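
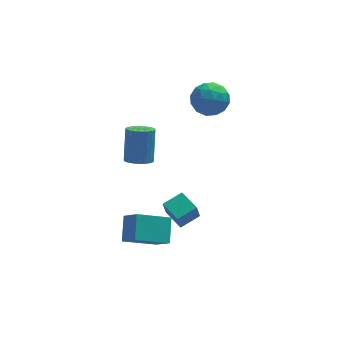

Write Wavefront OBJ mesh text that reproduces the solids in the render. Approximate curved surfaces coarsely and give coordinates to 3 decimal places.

v -1.721 3.421 -0.604
v -1.21 3.919 -0.967
v -0.927 4.916 0.802
v -1.439 4.419 1.164
v -1.501 4.076 -1.008
v -1.218 5.073 0.76
v -1.83 4.119 -0.98
v -1.547 5.116 0.788
v -2.139 4.042 -0.887
v -1.856 5.039 0.881
v -2.377 3.858 -0.745
v -2.094 4.855 1.023
v -2.501 3.598 -0.579
v -2.218 4.595 1.19
v -2.491 3.307 -0.417
v -2.208 4.305 1.352
v -2.347 3.037 -0.287
v -2.064 4.034 1.481
v -2.096 2.833 -0.213
v -1.813 3.83 1.556
v -1.779 2.73 -0.205
v -1.496 3.728 1.563
v -1.453 2.747 -0.267
v -1.17 3.745 1.501
v -1.173 2.881 -0.388
v -0.89 3.878 1.381
v -0.988 3.108 -0.545
v -0.705 4.105 1.223
v -0.93 3.389 -0.713
v -0.647 4.387 1.056
v -1.008 3.676 -0.862
v -0.725 4.673 0.906
v -2.882 -1.953 -1.913
v -2.57 -0.773 -0.974
v -3.421 -1.078 -2.834
v -3.11 0.102 -1.894
v -1.05 -1.742 -2.786
v -0.739 -0.562 -1.846
v -1.59 -0.867 -3.706
v -1.278 0.313 -2.767
v 1.496 4.292 4.171
v 2.428 4.072 4.741
v 1.752 2.808 3.179
v 2.684 2.588 3.749
v 1.692 2.501 4.248
v 1.533 3.418 4.862
v 2.647 3.462 3.058
v 2.488 4.379 3.672
v 3.139 3.559 4.053
v 2.549 2.965 4.789
v 1.631 3.915 3.131
v 1.041 3.321 3.867
v 1.939 4.312 4.543
v 2.241 2.568 3.377
v 1.657 2.517 3.67
v 2.205 2.387 4.005
v 1.413 3.928 4.614
v 1.961 3.798 4.949
v 1.529 2.875 4.66
v 2.219 3.082 2.971
v 2.767 2.952 3.306
v 1.975 4.493 3.915
v 2.523 4.363 4.25
v 2.651 4.005 3.26
v 2.905 3.881 4.474
v 3.056 3.009 3.891
v 3.034 3.523 3.485
v 2.941 4.062 3.845
v 2.558 3.532 4.906
v 2.709 2.66 4.323
v 2.126 2.609 4.617
v 2.032 3.148 4.977
v 2.976 3.231 4.502
v 1.471 4.22 3.597
v 1.622 3.348 3.014
v 2.148 3.732 2.943
v 2.054 4.271 3.303
v 1.124 3.871 4.029
v 1.275 2.999 3.446
v 1.239 2.818 4.075
v 1.146 3.357 4.435
v 1.204 3.649 3.418
v -0.606 -2.341 -0.909
v -0.826 -2.631 0.129
v -1.134 -1.173 -0.695
v -1.353 -1.462 0.343
v 0.473 -1.918 -0.563
v 0.254 -2.207 0.475
v -0.054 -0.749 -0.349
v -0.274 -1.039 0.689
f 2 1 5
f 2 5 3
f 3 5 6
f 3 6 4
f 5 1 7
f 5 7 6
f 6 7 8
f 6 8 4
f 7 1 9
f 7 9 8
f 8 9 10
f 8 10 4
f 9 1 11
f 9 11 10
f 10 11 12
f 10 12 4
f 11 1 13
f 11 13 12
f 12 13 14
f 12 14 4
f 13 1 15
f 13 15 14
f 14 15 16
f 14 16 4
f 15 1 17
f 15 17 16
f 16 17 18
f 16 18 4
f 17 1 19
f 17 19 18
f 18 19 20
f 18 20 4
f 19 1 21
f 19 21 20
f 20 21 22
f 20 22 4
f 21 1 23
f 21 23 22
f 22 23 24
f 22 24 4
f 23 1 25
f 23 25 24
f 24 25 26
f 24 26 4
f 25 1 27
f 25 27 26
f 26 27 28
f 26 28 4
f 27 1 29
f 27 29 28
f 28 29 30
f 28 30 4
f 29 1 31
f 29 31 30
f 30 31 32
f 30 32 4
f 31 1 2
f 31 2 32
f 32 2 3
f 32 3 4
f 34 36 33
f 37 34 33
f 33 36 35
f 35 37 33
f 34 40 36
f 38 34 37
f 38 40 34
f 36 40 35
f 39 37 35
f 35 40 39
f 39 38 37
f 40 38 39
f 41 78 57
f 78 52 81
f 57 81 46
f 78 81 57
f 41 57 53
f 57 46 58
f 53 58 42
f 57 58 53
f 41 53 62
f 53 42 63
f 62 63 48
f 53 63 62
f 41 62 74
f 62 48 77
f 74 77 51
f 62 77 74
f 41 74 78
f 74 51 82
f 78 82 52
f 74 82 78
f 42 58 69
f 58 46 72
f 69 72 50
f 58 72 69
f 46 81 59
f 81 52 80
f 59 80 45
f 81 80 59
f 52 82 79
f 82 51 75
f 79 75 43
f 82 75 79
f 51 77 76
f 77 48 64
f 76 64 47
f 77 64 76
f 48 63 68
f 63 42 65
f 68 65 49
f 63 65 68
f 44 70 56
f 70 50 71
f 56 71 45
f 70 71 56
f 44 56 54
f 56 45 55
f 54 55 43
f 56 55 54
f 44 54 61
f 54 43 60
f 61 60 47
f 54 60 61
f 44 61 66
f 61 47 67
f 66 67 49
f 61 67 66
f 44 66 70
f 66 49 73
f 70 73 50
f 66 73 70
f 45 71 59
f 71 50 72
f 59 72 46
f 71 72 59
f 43 55 79
f 55 45 80
f 79 80 52
f 55 80 79
f 47 60 76
f 60 43 75
f 76 75 51
f 60 75 76
f 49 67 68
f 67 47 64
f 68 64 48
f 67 64 68
f 50 73 69
f 73 49 65
f 69 65 42
f 73 65 69
f 84 86 83
f 87 84 83
f 83 86 85
f 85 87 83
f 84 90 86
f 88 84 87
f 88 90 84
f 86 90 85
f 89 87 85
f 85 90 89
f 89 88 87
f 90 88 89



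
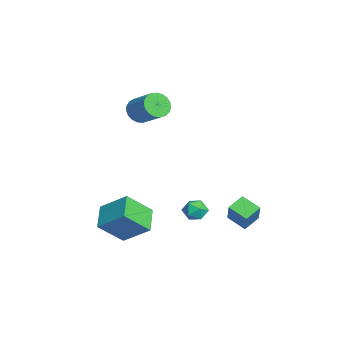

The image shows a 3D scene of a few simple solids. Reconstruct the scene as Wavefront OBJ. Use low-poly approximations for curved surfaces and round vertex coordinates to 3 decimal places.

v 0.405 2.068 -3.682
v -0.225 2.929 -3.203
v 1.224 2.959 -4.208
v 0.594 3.821 -3.729
v 1.386 1.999 -2.271
v 0.756 2.861 -1.792
v 2.205 2.891 -2.797
v 1.575 3.752 -2.318
v 1.539 -3.784 -2.915
v 1.936 -5.23 -1.487
v 2.334 -2.366 -1.699
v 2.732 -3.812 -0.272
v 3.068 -4.048 -3.608
v 3.466 -5.494 -2.181
v 3.864 -2.63 -2.393
v 4.261 -4.076 -0.965
v 1.657 -0.245 -1.479
v 2.104 0.367 -1.225
v 2.396 -0.347 -2.535
v 2.843 0.265 -2.281
v 2.867 -0.434 -1.895
v 2.41 -0.371 -1.242
v 2.09 0.391 -2.518
v 1.633 0.454 -1.865
v 2.372 0.76 -1.867
v 2.852 0.25 -1.482
v 1.648 -0.23 -2.278
v 2.128 -0.74 -1.893
v -3.239 -2.572 3.393
v -2.605 -2.768 2.77
v -1.307 -1.865 3.804
v -1.941 -1.668 4.427
v -2.738 -2.436 2.645
v -1.44 -1.533 3.68
v -2.956 -2.128 2.65
v -1.658 -1.224 3.685
v -3.224 -1.896 2.784
v -1.926 -0.992 3.818
v -3.494 -1.781 3.022
v -2.196 -0.877 4.057
v -3.72 -1.802 3.325
v -2.422 -0.899 4.36
v -3.863 -1.957 3.639
v -2.565 -1.054 4.674
v -3.898 -2.218 3.911
v -2.6 -1.315 4.946
v -3.819 -2.54 4.093
v -2.521 -1.637 5.128
v -3.64 -2.868 4.154
v -2.342 -1.965 5.189
v -3.391 -3.144 4.083
v -2.093 -2.241 5.118
v -3.116 -3.322 3.893
v -1.818 -2.418 4.928
v -2.862 -3.369 3.617
v -1.564 -2.466 4.651
v -2.674 -3.279 3.301
v -1.376 -2.376 4.336
v -2.583 -3.066 3.002
v -1.285 -2.163 4.036
f 2 4 1
f 5 2 1
f 1 4 3
f 3 5 1
f 2 8 4
f 6 2 5
f 6 8 2
f 4 8 3
f 7 5 3
f 3 8 7
f 7 6 5
f 8 6 7
f 10 12 9
f 13 10 9
f 9 12 11
f 11 13 9
f 10 16 12
f 14 10 13
f 14 16 10
f 12 16 11
f 15 13 11
f 11 16 15
f 15 14 13
f 16 14 15
f 17 28 22
f 17 22 18
f 17 18 24
f 17 24 27
f 17 27 28
f 18 22 26
f 22 28 21
f 28 27 19
f 27 24 23
f 24 18 25
f 20 26 21
f 20 21 19
f 20 19 23
f 20 23 25
f 20 25 26
f 21 26 22
f 19 21 28
f 23 19 27
f 25 23 24
f 26 25 18
f 30 29 33
f 30 33 31
f 31 33 34
f 31 34 32
f 33 29 35
f 33 35 34
f 34 35 36
f 34 36 32
f 35 29 37
f 35 37 36
f 36 37 38
f 36 38 32
f 37 29 39
f 37 39 38
f 38 39 40
f 38 40 32
f 39 29 41
f 39 41 40
f 40 41 42
f 40 42 32
f 41 29 43
f 41 43 42
f 42 43 44
f 42 44 32
f 43 29 45
f 43 45 44
f 44 45 46
f 44 46 32
f 45 29 47
f 45 47 46
f 46 47 48
f 46 48 32
f 47 29 49
f 47 49 48
f 48 49 50
f 48 50 32
f 49 29 51
f 49 51 50
f 50 51 52
f 50 52 32
f 51 29 53
f 51 53 52
f 52 53 54
f 52 54 32
f 53 29 55
f 53 55 54
f 54 55 56
f 54 56 32
f 55 29 57
f 55 57 56
f 56 57 58
f 56 58 32
f 57 29 59
f 57 59 58
f 58 59 60
f 58 60 32
f 59 29 30
f 59 30 60
f 60 30 31
f 60 31 32



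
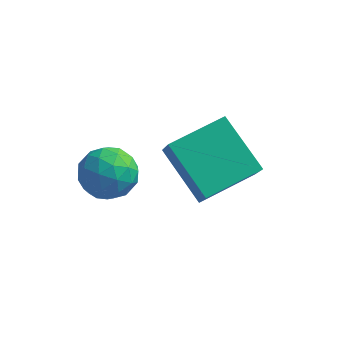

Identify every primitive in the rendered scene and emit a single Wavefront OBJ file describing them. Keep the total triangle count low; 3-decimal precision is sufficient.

v 4.267 -1.678 -2.778
v 2.88 -0.788 -1.662
v 3.872 -1.057 -3.764
v 2.486 -0.167 -2.647
v 5.454 -0.313 -2.393
v 4.068 0.577 -1.276
v 5.06 0.308 -3.378
v 3.673 1.198 -2.262
v 1.128 -1.576 -1.93
v 1.797 -1.669 -1.344
v 1.543 -2.791 -2.596
v 2.212 -2.884 -2.01
v 1.366 -2.99 -1.743
v 1.109 -2.24 -1.332
v 2.231 -2.22 -2.608
v 1.974 -1.47 -2.197
v 2.478 -2.067 -1.763
v 1.943 -2.543 -1.229
v 1.397 -1.917 -2.711
v 0.862 -2.393 -2.177
v 1.426 -1.516 -1.579
v 1.914 -2.944 -2.361
v 1.417 -3.007 -2.205
v 1.81 -3.061 -1.86
v 1.022 -1.852 -1.571
v 1.415 -1.906 -1.227
v 1.161 -2.683 -1.461
v 1.925 -2.554 -2.713
v 2.318 -2.608 -2.369
v 1.53 -1.399 -2.08
v 1.923 -1.453 -1.735
v 2.179 -1.777 -2.479
v 2.22 -1.805 -1.481
v 2.464 -2.518 -1.872
v 2.475 -2.128 -2.224
v 2.324 -1.687 -1.982
v 1.905 -2.084 -1.166
v 2.149 -2.798 -1.558
v 1.652 -2.861 -1.401
v 1.501 -2.42 -1.159
v 2.306 -2.318 -1.413
v 1.191 -1.662 -2.382
v 1.435 -2.376 -2.774
v 1.839 -2.04 -2.781
v 1.688 -1.599 -2.539
v 0.876 -1.942 -2.068
v 1.12 -2.655 -2.459
v 1.016 -2.773 -1.958
v 0.865 -2.332 -1.716
v 1.034 -2.142 -2.527
f 2 4 1
f 5 2 1
f 1 4 3
f 3 5 1
f 2 8 4
f 6 2 5
f 6 8 2
f 4 8 3
f 7 5 3
f 3 8 7
f 7 6 5
f 8 6 7
f 9 46 25
f 46 20 49
f 25 49 14
f 46 49 25
f 9 25 21
f 25 14 26
f 21 26 10
f 25 26 21
f 9 21 30
f 21 10 31
f 30 31 16
f 21 31 30
f 9 30 42
f 30 16 45
f 42 45 19
f 30 45 42
f 9 42 46
f 42 19 50
f 46 50 20
f 42 50 46
f 10 26 37
f 26 14 40
f 37 40 18
f 26 40 37
f 14 49 27
f 49 20 48
f 27 48 13
f 49 48 27
f 20 50 47
f 50 19 43
f 47 43 11
f 50 43 47
f 19 45 44
f 45 16 32
f 44 32 15
f 45 32 44
f 16 31 36
f 31 10 33
f 36 33 17
f 31 33 36
f 12 38 24
f 38 18 39
f 24 39 13
f 38 39 24
f 12 24 22
f 24 13 23
f 22 23 11
f 24 23 22
f 12 22 29
f 22 11 28
f 29 28 15
f 22 28 29
f 12 29 34
f 29 15 35
f 34 35 17
f 29 35 34
f 12 34 38
f 34 17 41
f 38 41 18
f 34 41 38
f 13 39 27
f 39 18 40
f 27 40 14
f 39 40 27
f 11 23 47
f 23 13 48
f 47 48 20
f 23 48 47
f 15 28 44
f 28 11 43
f 44 43 19
f 28 43 44
f 17 35 36
f 35 15 32
f 36 32 16
f 35 32 36
f 18 41 37
f 41 17 33
f 37 33 10
f 41 33 37



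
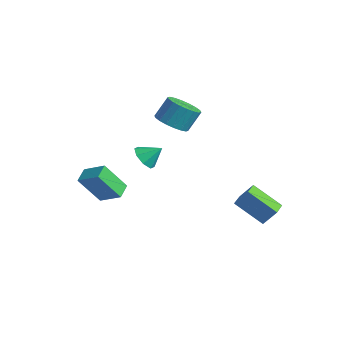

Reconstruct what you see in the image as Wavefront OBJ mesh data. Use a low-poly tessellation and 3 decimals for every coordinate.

v -2.139 0.438 1.106
v -1.365 1.023 0.632
v -1.226 1.867 1.901
v -2.001 1.282 2.374
v -1.765 1.262 0.517
v -1.627 2.106 1.785
v -2.24 1.338 0.518
v -2.102 2.182 1.786
v -2.694 1.236 0.635
v -2.556 2.08 1.904
v -3.039 0.976 0.846
v -2.901 1.82 2.115
v -3.206 0.609 1.108
v -3.067 1.453 2.377
v -3.161 0.208 1.37
v -3.022 1.052 2.639
v -2.914 -0.147 1.579
v -2.775 0.697 2.848
v -2.513 -0.386 1.695
v -2.375 0.458 2.963
v -2.038 -0.462 1.694
v -1.9 0.382 2.962
v -1.584 -0.36 1.576
v -1.446 0.484 2.845
v -1.239 -0.1 1.365
v -1.101 0.744 2.634
v -1.073 0.267 1.103
v -0.934 1.111 2.372
v -1.118 0.668 0.841
v -0.979 1.512 2.11
v 3.371 2.941 -4.888
v 1.848 2.132 -3.654
v 3.923 3.458 -3.868
v 2.4 2.649 -2.634
v 3.98 2.011 -4.746
v 2.457 1.202 -3.512
v 4.532 2.528 -3.726
v 3.009 1.719 -2.492
v -3.962 -0.074 -2.445
v -3.529 0.309 -3.161
v -3.318 0.714 -1.635
v -4.131 0.638 -3.003
v -4.634 0.55 -2.517
v -4.743 0.096 -1.99
v -4.394 -0.457 -1.729
v -3.792 -0.786 -1.887
v -3.289 -0.697 -2.372
v -3.18 -0.244 -2.9
v -3.316 -3.289 -3.461
v -3.953 -4.347 -1.688
v -2.061 -2.798 -2.717
v -2.697 -3.855 -0.945
v -2.803 -4.125 -3.775
v -3.439 -5.182 -2.003
v -1.547 -3.633 -3.032
v -2.184 -4.691 -1.259
f 2 1 5
f 2 5 3
f 3 5 6
f 3 6 4
f 5 1 7
f 5 7 6
f 6 7 8
f 6 8 4
f 7 1 9
f 7 9 8
f 8 9 10
f 8 10 4
f 9 1 11
f 9 11 10
f 10 11 12
f 10 12 4
f 11 1 13
f 11 13 12
f 12 13 14
f 12 14 4
f 13 1 15
f 13 15 14
f 14 15 16
f 14 16 4
f 15 1 17
f 15 17 16
f 16 17 18
f 16 18 4
f 17 1 19
f 17 19 18
f 18 19 20
f 18 20 4
f 19 1 21
f 19 21 20
f 20 21 22
f 20 22 4
f 21 1 23
f 21 23 22
f 22 23 24
f 22 24 4
f 23 1 25
f 23 25 24
f 24 25 26
f 24 26 4
f 25 1 27
f 25 27 26
f 26 27 28
f 26 28 4
f 27 1 29
f 27 29 28
f 28 29 30
f 28 30 4
f 29 1 2
f 29 2 30
f 30 2 3
f 30 3 4
f 32 34 31
f 35 32 31
f 31 34 33
f 33 35 31
f 32 38 34
f 36 32 35
f 36 38 32
f 34 38 33
f 37 35 33
f 33 38 37
f 37 36 35
f 38 36 37
f 40 39 42
f 40 42 41
f 42 39 43
f 42 43 41
f 43 39 44
f 43 44 41
f 44 39 45
f 44 45 41
f 45 39 46
f 45 46 41
f 46 39 47
f 46 47 41
f 47 39 48
f 47 48 41
f 48 39 40
f 48 40 41
f 50 52 49
f 53 50 49
f 49 52 51
f 51 53 49
f 50 56 52
f 54 50 53
f 54 56 50
f 52 56 51
f 55 53 51
f 51 56 55
f 55 54 53
f 56 54 55



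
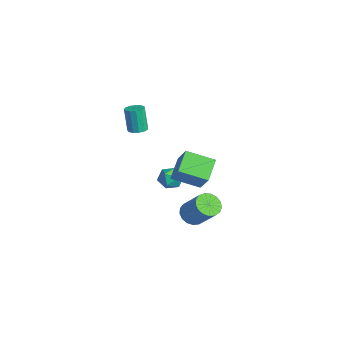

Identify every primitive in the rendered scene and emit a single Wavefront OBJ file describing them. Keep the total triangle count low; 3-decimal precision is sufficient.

v 1.392 2.41 -3.69
v 2.003 2.247 -4.111
v 3.079 2.767 -2.752
v 2.468 2.93 -2.33
v 1.934 2.596 -4.189
v 3.01 3.116 -2.83
v 1.74 2.902 -4.153
v 2.816 3.422 -2.794
v 1.467 3.095 -4.011
v 2.543 3.615 -2.651
v 1.176 3.131 -3.795
v 2.252 3.651 -2.435
v 0.935 3.002 -3.555
v 2.011 3.522 -2.195
v 0.799 2.738 -3.345
v 1.875 3.258 -1.986
v 0.798 2.398 -3.215
v 1.874 2.918 -1.856
v 0.934 2.061 -3.194
v 2.01 2.581 -1.834
v 1.174 1.804 -3.286
v 2.25 2.324 -1.926
v 1.465 1.686 -3.47
v 2.541 2.206 -2.111
v 1.738 1.734 -3.705
v 2.814 2.254 -2.346
v 1.933 1.936 -3.936
v 3.009 2.456 -2.577
v -3.633 1.006 -0.098
v -3.134 1.224 0.032
v -3.488 1.152 1.509
v -3.987 0.934 1.378
v -3.331 1.468 -0.003
v -3.685 1.396 1.473
v -3.624 1.565 -0.069
v -3.978 1.493 1.408
v -3.92 1.485 -0.144
v -4.274 1.413 1.333
v -4.124 1.252 -0.204
v -4.479 1.181 1.272
v -4.173 0.942 -0.231
v -4.527 0.87 1.245
v -4.05 0.652 -0.216
v -4.405 0.58 1.261
v -3.795 0.474 -0.163
v -4.149 0.402 1.313
v -3.488 0.465 -0.09
v -3.842 0.393 1.387
v -3.227 0.628 -0.019
v -3.582 0.556 1.457
v -3.095 0.911 0.026
v -3.449 0.839 1.503
v -1.528 2.474 -3.275
v -0.788 2.384 -3.094
v -1.852 1.796 -2.286
v -1.112 1.706 -2.105
v -1.442 2.396 -2.038
v -1.242 2.815 -2.649
v -1.398 1.365 -2.731
v -1.198 1.784 -3.342
v -0.707 1.699 -2.758
v -0.735 2.336 -2.33
v -1.905 1.844 -3.05
v -1.933 2.481 -2.622
v 3.242 2.2 -0.303
v 2.651 0.811 0.285
v 2.281 2.916 0.421
v 1.69 1.526 1.009
v 4.21 2.294 0.891
v 3.619 0.904 1.479
v 3.249 3.009 1.615
v 2.658 1.62 2.203
f 2 1 5
f 2 5 3
f 3 5 6
f 3 6 4
f 5 1 7
f 5 7 6
f 6 7 8
f 6 8 4
f 7 1 9
f 7 9 8
f 8 9 10
f 8 10 4
f 9 1 11
f 9 11 10
f 10 11 12
f 10 12 4
f 11 1 13
f 11 13 12
f 12 13 14
f 12 14 4
f 13 1 15
f 13 15 14
f 14 15 16
f 14 16 4
f 15 1 17
f 15 17 16
f 16 17 18
f 16 18 4
f 17 1 19
f 17 19 18
f 18 19 20
f 18 20 4
f 19 1 21
f 19 21 20
f 20 21 22
f 20 22 4
f 21 1 23
f 21 23 22
f 22 23 24
f 22 24 4
f 23 1 25
f 23 25 24
f 24 25 26
f 24 26 4
f 25 1 27
f 25 27 26
f 26 27 28
f 26 28 4
f 27 1 2
f 27 2 28
f 28 2 3
f 28 3 4
f 30 29 33
f 30 33 31
f 31 33 34
f 31 34 32
f 33 29 35
f 33 35 34
f 34 35 36
f 34 36 32
f 35 29 37
f 35 37 36
f 36 37 38
f 36 38 32
f 37 29 39
f 37 39 38
f 38 39 40
f 38 40 32
f 39 29 41
f 39 41 40
f 40 41 42
f 40 42 32
f 41 29 43
f 41 43 42
f 42 43 44
f 42 44 32
f 43 29 45
f 43 45 44
f 44 45 46
f 44 46 32
f 45 29 47
f 45 47 46
f 46 47 48
f 46 48 32
f 47 29 49
f 47 49 48
f 48 49 50
f 48 50 32
f 49 29 51
f 49 51 50
f 50 51 52
f 50 52 32
f 51 29 30
f 51 30 52
f 52 30 31
f 52 31 32
f 53 64 58
f 53 58 54
f 53 54 60
f 53 60 63
f 53 63 64
f 54 58 62
f 58 64 57
f 64 63 55
f 63 60 59
f 60 54 61
f 56 62 57
f 56 57 55
f 56 55 59
f 56 59 61
f 56 61 62
f 57 62 58
f 55 57 64
f 59 55 63
f 61 59 60
f 62 61 54
f 66 68 65
f 69 66 65
f 65 68 67
f 67 69 65
f 66 72 68
f 70 66 69
f 70 72 66
f 68 72 67
f 71 69 67
f 67 72 71
f 71 70 69
f 72 70 71



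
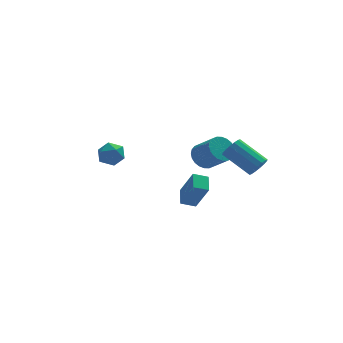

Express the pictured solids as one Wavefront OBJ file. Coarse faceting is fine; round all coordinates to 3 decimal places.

v -2.807 1.821 1.794
v -2.262 1.122 2.094
v -3.738 0.818 1.146
v -3.193 0.119 1.446
v -3.691 0.621 2.059
v -3.116 1.241 2.46
v -2.884 0.699 0.78
v -2.309 1.319 1.181
v -2.31 0.429 1.468
v -2.809 0.38 2.258
v -3.191 1.56 0.982
v -3.69 1.511 1.772
v 1.032 0.365 -2.737
v 1.634 -0.481 -0.935
v 1.266 1.533 -2.267
v 1.868 0.686 -0.465
v 1.972 0.314 -3.075
v 2.574 -0.533 -1.273
v 2.206 1.481 -2.605
v 2.808 0.635 -0.803
v 3.381 4.35 -1.028
v 3.887 3.959 -1.784
v 4.746 2.759 -0.587
v 4.239 3.15 0.168
v 4.126 4.242 -1.671
v 4.984 3.042 -0.475
v 4.25 4.541 -1.461
v 5.109 3.341 -0.264
v 4.243 4.811 -1.185
v 5.102 3.611 0.012
v 4.104 5.011 -0.885
v 4.963 3.811 0.312
v 3.855 5.11 -0.607
v 4.714 3.91 0.59
v 3.534 5.093 -0.393
v 4.393 3.893 0.804
v 3.189 4.964 -0.276
v 4.048 3.764 0.921
v 2.874 4.741 -0.273
v 3.733 3.541 0.924
v 2.636 4.458 -0.385
v 3.494 3.258 0.811
v 2.511 4.159 -0.596
v 3.37 2.959 0.601
v 2.518 3.889 -0.872
v 3.377 2.689 0.325
v 2.657 3.689 -1.172
v 3.516 2.489 0.025
v 2.906 3.59 -1.45
v 3.765 2.39 -0.253
v 3.227 3.607 -1.664
v 4.086 2.407 -0.467
v 3.572 3.736 -1.781
v 4.431 2.536 -0.584
v 4.601 -4.199 2.381
v 5.085 -3.632 2.299
v 3.784 -2.355 3.438
v 3.299 -2.921 3.519
v 4.846 -3.605 1.995
v 3.545 -2.327 3.133
v 4.541 -3.736 1.794
v 3.24 -2.458 2.932
v 4.252 -3.992 1.75
v 2.951 -2.714 2.888
v 4.057 -4.303 1.875
v 2.755 -3.025 3.014
v 4.007 -4.586 2.136
v 2.705 -3.308 3.274
v 4.116 -4.765 2.462
v 2.815 -3.488 3.601
v 4.355 -4.793 2.767
v 3.054 -3.515 3.905
v 4.66 -4.662 2.968
v 3.359 -3.384 4.106
v 4.949 -4.406 3.012
v 3.648 -3.128 4.15
v 5.145 -4.095 2.886
v 3.843 -2.817 4.025
v 5.195 -3.812 2.626
v 3.893 -2.534 3.764
f 1 12 6
f 1 6 2
f 1 2 8
f 1 8 11
f 1 11 12
f 2 6 10
f 6 12 5
f 12 11 3
f 11 8 7
f 8 2 9
f 4 10 5
f 4 5 3
f 4 3 7
f 4 7 9
f 4 9 10
f 5 10 6
f 3 5 12
f 7 3 11
f 9 7 8
f 10 9 2
f 14 16 13
f 17 14 13
f 13 16 15
f 15 17 13
f 14 20 16
f 18 14 17
f 18 20 14
f 16 20 15
f 19 17 15
f 15 20 19
f 19 18 17
f 20 18 19
f 22 21 25
f 22 25 23
f 23 25 26
f 23 26 24
f 25 21 27
f 25 27 26
f 26 27 28
f 26 28 24
f 27 21 29
f 27 29 28
f 28 29 30
f 28 30 24
f 29 21 31
f 29 31 30
f 30 31 32
f 30 32 24
f 31 21 33
f 31 33 32
f 32 33 34
f 32 34 24
f 33 21 35
f 33 35 34
f 34 35 36
f 34 36 24
f 35 21 37
f 35 37 36
f 36 37 38
f 36 38 24
f 37 21 39
f 37 39 38
f 38 39 40
f 38 40 24
f 39 21 41
f 39 41 40
f 40 41 42
f 40 42 24
f 41 21 43
f 41 43 42
f 42 43 44
f 42 44 24
f 43 21 45
f 43 45 44
f 44 45 46
f 44 46 24
f 45 21 47
f 45 47 46
f 46 47 48
f 46 48 24
f 47 21 49
f 47 49 48
f 48 49 50
f 48 50 24
f 49 21 51
f 49 51 50
f 50 51 52
f 50 52 24
f 51 21 53
f 51 53 52
f 52 53 54
f 52 54 24
f 53 21 22
f 53 22 54
f 54 22 23
f 54 23 24
f 56 55 59
f 56 59 57
f 57 59 60
f 57 60 58
f 59 55 61
f 59 61 60
f 60 61 62
f 60 62 58
f 61 55 63
f 61 63 62
f 62 63 64
f 62 64 58
f 63 55 65
f 63 65 64
f 64 65 66
f 64 66 58
f 65 55 67
f 65 67 66
f 66 67 68
f 66 68 58
f 67 55 69
f 67 69 68
f 68 69 70
f 68 70 58
f 69 55 71
f 69 71 70
f 70 71 72
f 70 72 58
f 71 55 73
f 71 73 72
f 72 73 74
f 72 74 58
f 73 55 75
f 73 75 74
f 74 75 76
f 74 76 58
f 75 55 77
f 75 77 76
f 76 77 78
f 76 78 58
f 77 55 79
f 77 79 78
f 78 79 80
f 78 80 58
f 79 55 56
f 79 56 80
f 80 56 57
f 80 57 58



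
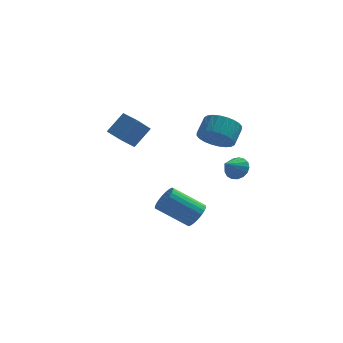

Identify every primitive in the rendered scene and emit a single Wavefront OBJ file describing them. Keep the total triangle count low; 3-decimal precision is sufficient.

v 1.925 -0.206 -3.077
v 2.349 0.013 -2.498
v 0.798 0.065 -1.384
v 0.375 -0.154 -1.963
v 2.274 0.271 -2.615
v 0.723 0.323 -1.501
v 2.145 0.456 -2.802
v 0.595 0.508 -1.688
v 1.984 0.54 -3.031
v 0.433 0.592 -1.917
v 1.813 0.511 -3.267
v 0.263 0.563 -2.153
v 1.66 0.372 -3.474
v 0.109 0.424 -2.36
v 1.547 0.146 -3.62
v -0.004 0.198 -2.507
v 1.491 -0.134 -3.684
v -0.059 -0.082 -2.571
v 1.502 -0.425 -3.656
v -0.049 -0.373 -2.542
v 1.577 -0.683 -3.539
v 0.026 -0.631 -2.425
v 1.705 -0.868 -3.352
v 0.155 -0.816 -2.238
v 1.867 -0.952 -3.123
v 0.316 -0.9 -2.009
v 2.037 -0.923 -2.887
v 0.487 -0.871 -1.773
v 2.191 -0.784 -2.68
v 0.64 -0.732 -1.566
v 2.304 -0.558 -2.533
v 0.753 -0.506 -1.42
v 2.359 -0.278 -2.469
v 0.809 -0.226 -1.356
v 2.781 0.048 1.963
v 3.557 -0.444 2.204
v 3.875 0.38 2.859
v 3.099 0.872 2.617
v 3.679 -0.257 1.909
v 3.998 0.568 2.563
v 3.664 -0.023 1.621
v 3.983 0.801 2.276
v 3.515 0.221 1.386
v 3.834 1.046 2.041
v 3.254 0.44 1.238
v 3.573 1.264 1.893
v 2.921 0.598 1.201
v 3.24 1.422 1.856
v 2.567 0.673 1.28
v 2.886 1.497 1.934
v 2.245 0.652 1.462
v 2.564 1.477 2.117
v 2.005 0.54 1.721
v 2.323 1.364 2.376
v 1.882 0.352 2.017
v 2.201 1.177 2.671
v 1.897 0.119 2.304
v 2.216 0.943 2.959
v 2.046 -0.126 2.539
v 2.365 0.699 3.194
v 2.307 -0.344 2.687
v 2.626 0.48 3.342
v 2.64 -0.502 2.724
v 2.959 0.322 3.379
v 2.994 -0.577 2.646
v 3.313 0.247 3.3
v 3.316 -0.557 2.463
v 3.635 0.268 3.118
v -1.829 2.235 0.787
v -1.074 2.837 1.773
v -2.572 2.881 0.962
v -1.817 3.483 1.948
v -1.263 3.157 -0.208
v -0.508 3.759 0.778
v -2.006 3.803 -0.033
v -1.251 4.405 0.953
v 3.831 -2.84 1.51
v 4.165 -2.623 2.023
v 3.289 -3.52 2.15
v 3.916 -2.436 2.012
v 3.648 -2.341 1.885
v 3.422 -2.361 1.672
v 3.29 -2.491 1.422
v 3.281 -2.7 1.193
v 3.398 -2.942 1.035
v 3.615 -3.16 0.987
v 3.881 -3.305 1.058
v 4.136 -3.343 1.233
v 4.32 -3.266 1.471
v 4.393 -3.091 1.718
v 4.337 -2.859 1.918
f 2 1 5
f 2 5 3
f 3 5 6
f 3 6 4
f 5 1 7
f 5 7 6
f 6 7 8
f 6 8 4
f 7 1 9
f 7 9 8
f 8 9 10
f 8 10 4
f 9 1 11
f 9 11 10
f 10 11 12
f 10 12 4
f 11 1 13
f 11 13 12
f 12 13 14
f 12 14 4
f 13 1 15
f 13 15 14
f 14 15 16
f 14 16 4
f 15 1 17
f 15 17 16
f 16 17 18
f 16 18 4
f 17 1 19
f 17 19 18
f 18 19 20
f 18 20 4
f 19 1 21
f 19 21 20
f 20 21 22
f 20 22 4
f 21 1 23
f 21 23 22
f 22 23 24
f 22 24 4
f 23 1 25
f 23 25 24
f 24 25 26
f 24 26 4
f 25 1 27
f 25 27 26
f 26 27 28
f 26 28 4
f 27 1 29
f 27 29 28
f 28 29 30
f 28 30 4
f 29 1 31
f 29 31 30
f 30 31 32
f 30 32 4
f 31 1 33
f 31 33 32
f 32 33 34
f 32 34 4
f 33 1 2
f 33 2 34
f 34 2 3
f 34 3 4
f 36 35 39
f 36 39 37
f 37 39 40
f 37 40 38
f 39 35 41
f 39 41 40
f 40 41 42
f 40 42 38
f 41 35 43
f 41 43 42
f 42 43 44
f 42 44 38
f 43 35 45
f 43 45 44
f 44 45 46
f 44 46 38
f 45 35 47
f 45 47 46
f 46 47 48
f 46 48 38
f 47 35 49
f 47 49 48
f 48 49 50
f 48 50 38
f 49 35 51
f 49 51 50
f 50 51 52
f 50 52 38
f 51 35 53
f 51 53 52
f 52 53 54
f 52 54 38
f 53 35 55
f 53 55 54
f 54 55 56
f 54 56 38
f 55 35 57
f 55 57 56
f 56 57 58
f 56 58 38
f 57 35 59
f 57 59 58
f 58 59 60
f 58 60 38
f 59 35 61
f 59 61 60
f 60 61 62
f 60 62 38
f 61 35 63
f 61 63 62
f 62 63 64
f 62 64 38
f 63 35 65
f 63 65 64
f 64 65 66
f 64 66 38
f 65 35 67
f 65 67 66
f 66 67 68
f 66 68 38
f 67 35 36
f 67 36 68
f 68 36 37
f 68 37 38
f 70 72 69
f 73 70 69
f 69 72 71
f 71 73 69
f 70 76 72
f 74 70 73
f 74 76 70
f 72 76 71
f 75 73 71
f 71 76 75
f 75 74 73
f 76 74 75
f 78 77 80
f 78 80 79
f 80 77 81
f 80 81 79
f 81 77 82
f 81 82 79
f 82 77 83
f 82 83 79
f 83 77 84
f 83 84 79
f 84 77 85
f 84 85 79
f 85 77 86
f 85 86 79
f 86 77 87
f 86 87 79
f 87 77 88
f 87 88 79
f 88 77 89
f 88 89 79
f 89 77 90
f 89 90 79
f 90 77 91
f 90 91 79
f 91 77 78
f 91 78 79



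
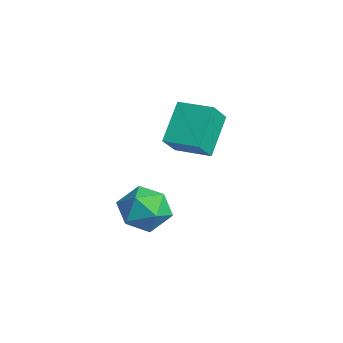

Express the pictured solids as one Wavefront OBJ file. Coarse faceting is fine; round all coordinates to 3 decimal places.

v -1.564 2.519 1.13
v -2.389 3.436 2.371
v -2.116 3.223 0.243
v -2.942 4.139 1.484
v -0.538 3.381 1.176
v -1.364 4.297 2.417
v -1.091 4.084 0.289
v -1.916 5.001 1.53
v -2.357 2.531 -3.173
v -1.581 2.904 -2.588
v -2.559 1.256 -2.092
v -1.783 1.629 -1.507
v -2.685 2.146 -1.567
v -2.559 2.934 -2.235
v -1.581 1.226 -2.445
v -1.455 2.014 -3.113
v -1.101 2.097 -2.138
v -1.783 2.666 -1.595
v -2.357 1.494 -3.085
v -3.039 2.063 -2.542
f 2 4 1
f 5 2 1
f 1 4 3
f 3 5 1
f 2 8 4
f 6 2 5
f 6 8 2
f 4 8 3
f 7 5 3
f 3 8 7
f 7 6 5
f 8 6 7
f 9 20 14
f 9 14 10
f 9 10 16
f 9 16 19
f 9 19 20
f 10 14 18
f 14 20 13
f 20 19 11
f 19 16 15
f 16 10 17
f 12 18 13
f 12 13 11
f 12 11 15
f 12 15 17
f 12 17 18
f 13 18 14
f 11 13 20
f 15 11 19
f 17 15 16
f 18 17 10



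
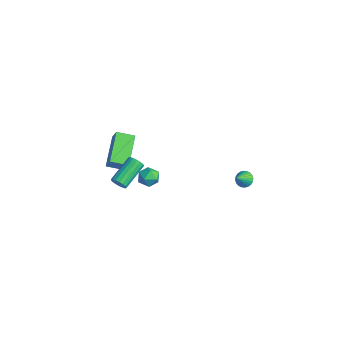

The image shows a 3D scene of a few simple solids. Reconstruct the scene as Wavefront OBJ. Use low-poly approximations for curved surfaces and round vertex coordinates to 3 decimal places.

v -2.33 -3.416 1.237
v -2.857 -4.325 1.562
v -3.828 -2.211 2.178
v -4.355 -3.121 2.504
v -1.805 -3.419 2.076
v -2.332 -4.329 2.402
v -3.303 -2.215 3.018
v -3.83 -3.124 3.343
v -2.722 -1.036 -0.344
v -2.166 -1.485 -0.381
v -3.414 -1.855 -0.779
v -2.858 -2.304 -0.816
v -3.119 -2.11 -0.179
v -2.691 -1.604 0.09
v -2.889 -1.736 -1.25
v -2.461 -1.23 -0.981
v -2.27 -1.918 -0.941
v -2.412 -2.149 -0.28
v -3.168 -1.191 -0.88
v -3.31 -1.422 -0.219
v -0.68 -4.643 1.921
v -0.255 -4.599 2.2
v -0.916 -3.153 2.978
v -1.34 -3.197 2.699
v -0.207 -4.469 1.999
v -0.867 -3.023 2.777
v -0.267 -4.379 1.781
v -0.927 -2.933 2.558
v -0.421 -4.349 1.594
v -1.082 -2.903 2.372
v -0.635 -4.387 1.482
v -1.296 -2.941 2.26
v -0.859 -4.483 1.471
v -1.52 -3.037 2.249
v -1.042 -4.616 1.563
v -1.703 -3.17 2.341
v -1.142 -4.755 1.737
v -1.803 -3.309 2.515
v -1.136 -4.869 1.953
v -1.797 -3.423 2.731
v -1.025 -4.931 2.162
v -1.686 -3.484 2.94
v -0.836 -4.926 2.315
v -1.496 -3.48 3.093
v -0.61 -4.857 2.379
v -1.271 -3.411 3.156
v -0.401 -4.739 2.337
v -1.061 -3.293 3.115
v -1.915 4.169 -2.738
v -1.536 4.55 -2.52
v -1.585 3.431 -2.022
v -1.718 4.592 -2.393
v -1.931 4.569 -2.318
v -2.141 4.486 -2.308
v -2.317 4.354 -2.363
v -2.431 4.194 -2.475
v -2.467 4.03 -2.627
v -2.419 3.888 -2.796
v -2.294 3.788 -2.956
v -2.111 3.746 -3.083
v -1.898 3.769 -3.158
v -1.688 3.853 -3.168
v -1.513 3.984 -3.113
v -1.398 4.144 -3.001
v -1.363 4.308 -2.849
v -1.411 4.45 -2.68
f 2 4 1
f 5 2 1
f 1 4 3
f 3 5 1
f 2 8 4
f 6 2 5
f 6 8 2
f 4 8 3
f 7 5 3
f 3 8 7
f 7 6 5
f 8 6 7
f 9 20 14
f 9 14 10
f 9 10 16
f 9 16 19
f 9 19 20
f 10 14 18
f 14 20 13
f 20 19 11
f 19 16 15
f 16 10 17
f 12 18 13
f 12 13 11
f 12 11 15
f 12 15 17
f 12 17 18
f 13 18 14
f 11 13 20
f 15 11 19
f 17 15 16
f 18 17 10
f 22 21 25
f 22 25 23
f 23 25 26
f 23 26 24
f 25 21 27
f 25 27 26
f 26 27 28
f 26 28 24
f 27 21 29
f 27 29 28
f 28 29 30
f 28 30 24
f 29 21 31
f 29 31 30
f 30 31 32
f 30 32 24
f 31 21 33
f 31 33 32
f 32 33 34
f 32 34 24
f 33 21 35
f 33 35 34
f 34 35 36
f 34 36 24
f 35 21 37
f 35 37 36
f 36 37 38
f 36 38 24
f 37 21 39
f 37 39 38
f 38 39 40
f 38 40 24
f 39 21 41
f 39 41 40
f 40 41 42
f 40 42 24
f 41 21 43
f 41 43 42
f 42 43 44
f 42 44 24
f 43 21 45
f 43 45 44
f 44 45 46
f 44 46 24
f 45 21 47
f 45 47 46
f 46 47 48
f 46 48 24
f 47 21 22
f 47 22 48
f 48 22 23
f 48 23 24
f 50 49 52
f 50 52 51
f 52 49 53
f 52 53 51
f 53 49 54
f 53 54 51
f 54 49 55
f 54 55 51
f 55 49 56
f 55 56 51
f 56 49 57
f 56 57 51
f 57 49 58
f 57 58 51
f 58 49 59
f 58 59 51
f 59 49 60
f 59 60 51
f 60 49 61
f 60 61 51
f 61 49 62
f 61 62 51
f 62 49 63
f 62 63 51
f 63 49 64
f 63 64 51
f 64 49 65
f 64 65 51
f 65 49 66
f 65 66 51
f 66 49 50
f 66 50 51



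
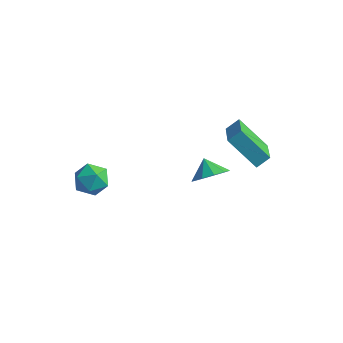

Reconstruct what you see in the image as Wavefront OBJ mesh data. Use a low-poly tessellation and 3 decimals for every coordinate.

v -4.366 -1.924 2.542
v -3.557 -1.548 2.196
v -4.383 -2.952 1.384
v -3.574 -2.576 1.038
v -3.562 -3.06 1.863
v -3.551 -2.425 2.579
v -4.389 -2.075 1.001
v -4.378 -1.44 1.717
v -3.571 -1.641 1.244
v -3.06 -2.25 1.776
v -4.88 -2.25 1.804
v -4.369 -2.859 2.336
v 1.671 3.314 1.548
v 0.139 3.265 2.909
v 2.081 3.868 2.03
v 0.548 3.819 3.39
v 2.592 1.781 2.53
v 1.059 1.732 3.89
v 3.001 2.335 3.011
v 1.469 2.286 4.372
v 0.09 1.937 0.26
v 0.82 2.507 0.578
v -0.57 2.423 0.9
v 0.562 2.781 0.104
v 0.123 2.733 -0.311
v -0.328 2.38 -0.508
v -0.62 1.858 -0.411
v -0.641 1.366 -0.059
v -0.383 1.092 0.416
v 0.056 1.141 0.831
v 0.508 1.493 1.027
v 0.799 2.015 0.931
f 1 12 6
f 1 6 2
f 1 2 8
f 1 8 11
f 1 11 12
f 2 6 10
f 6 12 5
f 12 11 3
f 11 8 7
f 8 2 9
f 4 10 5
f 4 5 3
f 4 3 7
f 4 7 9
f 4 9 10
f 5 10 6
f 3 5 12
f 7 3 11
f 9 7 8
f 10 9 2
f 14 16 13
f 17 14 13
f 13 16 15
f 15 17 13
f 14 20 16
f 18 14 17
f 18 20 14
f 16 20 15
f 19 17 15
f 15 20 19
f 19 18 17
f 20 18 19
f 22 21 24
f 22 24 23
f 24 21 25
f 24 25 23
f 25 21 26
f 25 26 23
f 26 21 27
f 26 27 23
f 27 21 28
f 27 28 23
f 28 21 29
f 28 29 23
f 29 21 30
f 29 30 23
f 30 21 31
f 30 31 23
f 31 21 32
f 31 32 23
f 32 21 22
f 32 22 23



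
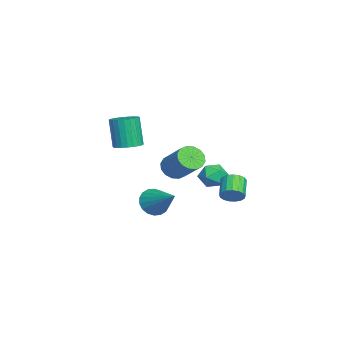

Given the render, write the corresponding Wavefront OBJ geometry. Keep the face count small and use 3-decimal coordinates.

v -1.794 -2.369 -0.814
v -1.206 -2.935 -0.73
v -1.678 -3.156 1.097
v -2.266 -2.591 1.014
v -1.046 -2.668 -0.656
v -1.519 -2.889 1.171
v -1.001 -2.355 -0.607
v -1.473 -2.576 1.22
v -1.076 -2.044 -0.589
v -1.548 -2.265 1.239
v -1.26 -1.783 -0.605
v -1.732 -2.004 1.222
v -1.525 -1.612 -0.652
v -1.998 -1.833 1.175
v -1.832 -1.555 -0.725
v -2.304 -1.776 1.102
v -2.133 -1.623 -0.811
v -2.605 -1.844 1.016
v -2.382 -1.804 -0.897
v -2.854 -2.025 0.93
v -2.541 -2.071 -0.971
v -3.014 -2.292 0.856
v -2.587 -2.384 -1.02
v -3.059 -2.605 0.807
v -2.512 -2.695 -1.039
v -2.984 -2.916 0.789
v -2.328 -2.956 -1.022
v -2.8 -3.177 0.805
v -2.062 -3.127 -0.975
v -2.535 -3.348 0.852
v -1.756 -3.184 -0.902
v -2.228 -3.405 0.925
v -1.455 -3.116 -0.816
v -1.927 -3.337 1.011
v 1.6 -0.895 -3.448
v 1.93 -0.557 -4.214
v 3.02 0.195 -2.352
v 1.648 -0.291 -4.113
v 1.357 -0.144 -3.88
v 1.113 -0.147 -3.562
v 0.966 -0.298 -3.222
v 0.944 -0.567 -2.926
v 1.053 -0.901 -2.733
v 1.269 -1.234 -2.683
v 1.551 -1.5 -2.783
v 1.843 -1.646 -3.016
v 2.086 -1.644 -3.334
v 2.233 -1.493 -3.675
v 2.255 -1.224 -3.97
v 2.147 -0.89 -4.163
v -3.694 0.041 -3.221
v -3.229 0.309 -3.881
v -1.922 1.247 -2.578
v -2.386 0.979 -1.919
v -3.525 0.628 -3.813
v -2.217 1.565 -2.511
v -3.866 0.789 -3.587
v -2.559 1.727 -2.284
v -4.161 0.75 -3.262
v -2.853 1.688 -1.96
v -4.331 0.521 -2.927
v -3.023 1.459 -1.625
v -4.33 0.164 -2.671
v -3.022 1.101 -1.368
v -4.158 -0.227 -2.562
v -2.851 0.711 -1.259
v -3.863 -0.545 -2.629
v -2.555 0.392 -1.327
v -3.521 -0.707 -2.856
v -2.214 0.231 -1.553
v -3.227 -0.668 -3.18
v -1.919 0.27 -1.878
v -3.057 -0.439 -3.515
v -1.749 0.499 -2.213
v -3.058 -0.081 -3.772
v -1.75 0.856 -2.469
v -3.978 2.53 -3.829
v -3.247 3.009 -3.598
v -3.213 1.291 -3.682
v -2.482 1.77 -3.451
v -3.191 1.729 -2.891
v -3.664 2.494 -2.982
v -2.796 1.806 -4.298
v -3.269 2.571 -4.389
v -2.516 2.561 -3.887
v -2.761 2.514 -3.018
v -3.699 1.786 -4.262
v -3.944 1.739 -3.393
v 4.06 3.083 -1.844
v 4.353 2.765 -1.346
v 3.334 2.839 -0.698
v 3.04 3.157 -1.196
v 4.413 3.069 -1.287
v 3.394 3.143 -0.639
v 4.392 3.377 -1.355
v 3.373 3.451 -0.707
v 4.295 3.617 -1.536
v 3.275 3.691 -0.888
v 4.143 3.735 -1.787
v 3.124 3.809 -1.139
v 3.973 3.704 -2.051
v 2.954 3.778 -1.403
v 3.823 3.53 -2.268
v 2.804 3.604 -1.62
v 3.726 3.254 -2.387
v 2.707 3.328 -1.739
v 3.707 2.939 -2.383
v 2.687 3.013 -1.735
v 3.768 2.657 -2.255
v 2.748 2.731 -1.607
v 3.895 2.472 -2.032
v 2.876 2.546 -1.384
v 4.061 2.427 -1.767
v 3.042 2.502 -1.119
v 4.226 2.533 -1.519
v 3.207 2.607 -0.871
f 2 1 5
f 2 5 3
f 3 5 6
f 3 6 4
f 5 1 7
f 5 7 6
f 6 7 8
f 6 8 4
f 7 1 9
f 7 9 8
f 8 9 10
f 8 10 4
f 9 1 11
f 9 11 10
f 10 11 12
f 10 12 4
f 11 1 13
f 11 13 12
f 12 13 14
f 12 14 4
f 13 1 15
f 13 15 14
f 14 15 16
f 14 16 4
f 15 1 17
f 15 17 16
f 16 17 18
f 16 18 4
f 17 1 19
f 17 19 18
f 18 19 20
f 18 20 4
f 19 1 21
f 19 21 20
f 20 21 22
f 20 22 4
f 21 1 23
f 21 23 22
f 22 23 24
f 22 24 4
f 23 1 25
f 23 25 24
f 24 25 26
f 24 26 4
f 25 1 27
f 25 27 26
f 26 27 28
f 26 28 4
f 27 1 29
f 27 29 28
f 28 29 30
f 28 30 4
f 29 1 31
f 29 31 30
f 30 31 32
f 30 32 4
f 31 1 33
f 31 33 32
f 32 33 34
f 32 34 4
f 33 1 2
f 33 2 34
f 34 2 3
f 34 3 4
f 36 35 38
f 36 38 37
f 38 35 39
f 38 39 37
f 39 35 40
f 39 40 37
f 40 35 41
f 40 41 37
f 41 35 42
f 41 42 37
f 42 35 43
f 42 43 37
f 43 35 44
f 43 44 37
f 44 35 45
f 44 45 37
f 45 35 46
f 45 46 37
f 46 35 47
f 46 47 37
f 47 35 48
f 47 48 37
f 48 35 49
f 48 49 37
f 49 35 50
f 49 50 37
f 50 35 36
f 50 36 37
f 52 51 55
f 52 55 53
f 53 55 56
f 53 56 54
f 55 51 57
f 55 57 56
f 56 57 58
f 56 58 54
f 57 51 59
f 57 59 58
f 58 59 60
f 58 60 54
f 59 51 61
f 59 61 60
f 60 61 62
f 60 62 54
f 61 51 63
f 61 63 62
f 62 63 64
f 62 64 54
f 63 51 65
f 63 65 64
f 64 65 66
f 64 66 54
f 65 51 67
f 65 67 66
f 66 67 68
f 66 68 54
f 67 51 69
f 67 69 68
f 68 69 70
f 68 70 54
f 69 51 71
f 69 71 70
f 70 71 72
f 70 72 54
f 71 51 73
f 71 73 72
f 72 73 74
f 72 74 54
f 73 51 75
f 73 75 74
f 74 75 76
f 74 76 54
f 75 51 52
f 75 52 76
f 76 52 53
f 76 53 54
f 77 88 82
f 77 82 78
f 77 78 84
f 77 84 87
f 77 87 88
f 78 82 86
f 82 88 81
f 88 87 79
f 87 84 83
f 84 78 85
f 80 86 81
f 80 81 79
f 80 79 83
f 80 83 85
f 80 85 86
f 81 86 82
f 79 81 88
f 83 79 87
f 85 83 84
f 86 85 78
f 90 89 93
f 90 93 91
f 91 93 94
f 91 94 92
f 93 89 95
f 93 95 94
f 94 95 96
f 94 96 92
f 95 89 97
f 95 97 96
f 96 97 98
f 96 98 92
f 97 89 99
f 97 99 98
f 98 99 100
f 98 100 92
f 99 89 101
f 99 101 100
f 100 101 102
f 100 102 92
f 101 89 103
f 101 103 102
f 102 103 104
f 102 104 92
f 103 89 105
f 103 105 104
f 104 105 106
f 104 106 92
f 105 89 107
f 105 107 106
f 106 107 108
f 106 108 92
f 107 89 109
f 107 109 108
f 108 109 110
f 108 110 92
f 109 89 111
f 109 111 110
f 110 111 112
f 110 112 92
f 111 89 113
f 111 113 112
f 112 113 114
f 112 114 92
f 113 89 115
f 113 115 114
f 114 115 116
f 114 116 92
f 115 89 90
f 115 90 116
f 116 90 91
f 116 91 92



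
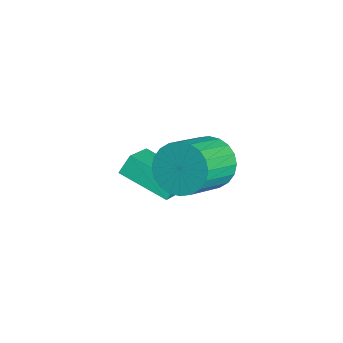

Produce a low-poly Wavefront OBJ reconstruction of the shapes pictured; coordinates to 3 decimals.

v 0.966 1.416 3.274
v 1.344 0.961 2.395
v 2.512 -0.332 3.567
v 2.134 0.124 4.446
v 1.62 1.263 2.454
v 2.788 -0.029 3.626
v 1.796 1.589 2.637
v 2.964 0.297 3.81
v 1.846 1.889 2.918
v 3.014 0.596 4.091
v 1.761 2.116 3.253
v 2.93 0.824 4.426
v 1.556 2.238 3.591
v 2.724 0.945 4.764
v 1.261 2.234 3.881
v 2.429 0.941 5.053
v 0.921 2.105 4.078
v 2.089 0.813 5.251
v 0.588 1.872 4.153
v 1.756 0.579 5.325
v 0.312 1.569 4.094
v 1.48 0.277 5.266
v 0.136 1.243 3.91
v 1.304 -0.049 5.083
v 0.086 0.944 3.629
v 1.254 -0.349 4.802
v 0.17 0.716 3.294
v 1.339 -0.576 4.467
v 0.376 0.595 2.956
v 1.544 -0.698 4.129
v 0.671 0.599 2.667
v 1.839 -0.694 3.839
v 1.011 0.727 2.469
v 2.179 -0.565 3.642
v -2.41 -0.477 0.03
v -2.656 0.001 0.689
v -1.026 0.946 -0.483
v -1.272 1.423 0.176
v -1.108 -1.343 1.144
v -1.354 -0.866 1.803
v 0.276 0.079 0.631
v 0.03 0.557 1.29
f 2 1 5
f 2 5 3
f 3 5 6
f 3 6 4
f 5 1 7
f 5 7 6
f 6 7 8
f 6 8 4
f 7 1 9
f 7 9 8
f 8 9 10
f 8 10 4
f 9 1 11
f 9 11 10
f 10 11 12
f 10 12 4
f 11 1 13
f 11 13 12
f 12 13 14
f 12 14 4
f 13 1 15
f 13 15 14
f 14 15 16
f 14 16 4
f 15 1 17
f 15 17 16
f 16 17 18
f 16 18 4
f 17 1 19
f 17 19 18
f 18 19 20
f 18 20 4
f 19 1 21
f 19 21 20
f 20 21 22
f 20 22 4
f 21 1 23
f 21 23 22
f 22 23 24
f 22 24 4
f 23 1 25
f 23 25 24
f 24 25 26
f 24 26 4
f 25 1 27
f 25 27 26
f 26 27 28
f 26 28 4
f 27 1 29
f 27 29 28
f 28 29 30
f 28 30 4
f 29 1 31
f 29 31 30
f 30 31 32
f 30 32 4
f 31 1 33
f 31 33 32
f 32 33 34
f 32 34 4
f 33 1 2
f 33 2 34
f 34 2 3
f 34 3 4
f 36 38 35
f 39 36 35
f 35 38 37
f 37 39 35
f 36 42 38
f 40 36 39
f 40 42 36
f 38 42 37
f 41 39 37
f 37 42 41
f 41 40 39
f 42 40 41



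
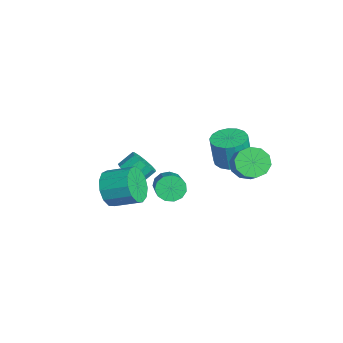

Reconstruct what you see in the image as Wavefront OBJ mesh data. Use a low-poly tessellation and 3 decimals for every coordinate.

v -1.402 -1.311 -3.907
v -0.898 -1.637 -3.334
v -1.113 -0.855 -2.7
v -1.618 -0.529 -3.273
v -0.634 -1.353 -3.595
v -0.849 -0.57 -2.961
v -0.614 -1.055 -3.956
v -0.83 -0.273 -3.321
v -0.845 -0.839 -4.3
v -1.06 -0.057 -3.666
v -1.252 -0.772 -4.52
v -1.467 0.01 -3.886
v -1.707 -0.877 -4.546
v -1.922 -0.095 -3.911
v -2.065 -1.12 -4.368
v -2.281 -0.337 -3.734
v -2.213 -1.423 -4.045
v -2.428 -0.641 -3.41
v -2.104 -1.691 -3.677
v -2.319 -0.908 -3.043
v -1.772 -1.838 -3.383
v -1.987 -1.056 -2.748
v -1.322 -1.818 -3.255
v -1.537 -1.036 -2.62
v 2.28 3.818 -1.067
v 2.758 3.322 -1.63
v 4.059 3.267 -0.476
v 3.58 3.762 0.087
v 2.871 3.85 -1.732
v 4.172 3.795 -0.577
v 2.757 4.367 -1.579
v 4.058 4.312 -0.425
v 2.462 4.673 -1.231
v 3.762 4.618 -0.077
v 2.096 4.653 -0.821
v 3.397 4.598 0.334
v 1.801 4.313 -0.504
v 3.102 4.258 0.65
v 1.688 3.785 -0.403
v 2.989 3.73 0.752
v 1.802 3.268 -0.555
v 3.103 3.213 0.599
v 2.098 2.962 -0.903
v 3.398 2.907 0.251
v 2.463 2.982 -1.314
v 3.764 2.927 -0.159
v 0.814 0.227 -3.231
v 1.158 -0.119 -3.826
v 2.75 -0.293 -2.805
v 2.406 0.053 -2.209
v 1.233 0.305 -3.872
v 2.826 0.131 -2.85
v 1.176 0.705 -3.714
v 2.768 0.531 -2.692
v 1.003 0.953 -3.402
v 2.596 0.779 -2.381
v 0.77 0.971 -3.036
v 2.363 0.797 -2.015
v 0.551 0.752 -2.732
v 2.144 0.578 -1.711
v 0.416 0.367 -2.586
v 2.008 0.193 -1.565
v 0.406 -0.063 -2.645
v 1.999 -0.237 -1.624
v 0.526 -0.401 -2.89
v 2.119 -0.575 -1.868
v 0.738 -0.539 -3.242
v 2.33 -0.713 -2.221
v 0.973 -0.434 -3.592
v 2.566 -0.608 -2.57
v 0.056 3.605 -2.418
v 0.868 4.11 -2.337
v 0.836 3.9 -0.72
v 0.024 3.395 -0.802
v 0.538 4.427 -2.302
v 0.506 4.217 -0.686
v 0.097 4.556 -2.294
v 0.065 4.346 -0.678
v -0.353 4.467 -2.314
v -0.385 4.257 -0.698
v -0.71 4.18 -2.359
v -0.742 3.971 -0.742
v -0.891 3.762 -2.416
v -0.923 3.553 -0.8
v -0.855 3.308 -2.475
v -0.887 3.098 -0.858
v -0.611 2.921 -2.52
v -0.643 2.712 -0.904
v -0.213 2.692 -2.542
v -0.245 2.482 -0.926
v 0.246 2.671 -2.535
v 0.214 2.462 -0.919
v 0.661 2.864 -2.502
v 0.629 2.655 -0.886
v 0.938 3.227 -2.45
v 0.906 3.018 -0.833
v 1.013 3.677 -2.39
v 0.981 3.467 -0.774
v 2.273 -2.895 -1.859
v 2.818 -2.745 -2.744
v 3.411 -1.494 -2.167
v 2.867 -1.645 -1.281
v 2.301 -2.466 -2.817
v 2.894 -1.215 -2.239
v 1.775 -2.324 -2.585
v 2.368 -1.073 -2.008
v 1.408 -2.363 -2.123
v 2.001 -1.112 -1.546
v 1.315 -2.571 -1.577
v 1.908 -1.32 -1
v 1.527 -2.882 -1.12
v 2.12 -1.631 -0.543
v 1.976 -3.198 -0.898
v 2.569 -1.947 -0.321
v 2.519 -3.417 -0.981
v 3.112 -2.166 -0.404
v 2.984 -3.471 -1.342
v 3.577 -2.22 -0.765
v 3.224 -3.342 -1.868
v 3.817 -2.091 -1.29
v 3.162 -3.071 -2.39
v 3.755 -1.82 -1.813
f 2 1 5
f 2 5 3
f 3 5 6
f 3 6 4
f 5 1 7
f 5 7 6
f 6 7 8
f 6 8 4
f 7 1 9
f 7 9 8
f 8 9 10
f 8 10 4
f 9 1 11
f 9 11 10
f 10 11 12
f 10 12 4
f 11 1 13
f 11 13 12
f 12 13 14
f 12 14 4
f 13 1 15
f 13 15 14
f 14 15 16
f 14 16 4
f 15 1 17
f 15 17 16
f 16 17 18
f 16 18 4
f 17 1 19
f 17 19 18
f 18 19 20
f 18 20 4
f 19 1 21
f 19 21 20
f 20 21 22
f 20 22 4
f 21 1 23
f 21 23 22
f 22 23 24
f 22 24 4
f 23 1 2
f 23 2 24
f 24 2 3
f 24 3 4
f 26 25 29
f 26 29 27
f 27 29 30
f 27 30 28
f 29 25 31
f 29 31 30
f 30 31 32
f 30 32 28
f 31 25 33
f 31 33 32
f 32 33 34
f 32 34 28
f 33 25 35
f 33 35 34
f 34 35 36
f 34 36 28
f 35 25 37
f 35 37 36
f 36 37 38
f 36 38 28
f 37 25 39
f 37 39 38
f 38 39 40
f 38 40 28
f 39 25 41
f 39 41 40
f 40 41 42
f 40 42 28
f 41 25 43
f 41 43 42
f 42 43 44
f 42 44 28
f 43 25 45
f 43 45 44
f 44 45 46
f 44 46 28
f 45 25 26
f 45 26 46
f 46 26 27
f 46 27 28
f 48 47 51
f 48 51 49
f 49 51 52
f 49 52 50
f 51 47 53
f 51 53 52
f 52 53 54
f 52 54 50
f 53 47 55
f 53 55 54
f 54 55 56
f 54 56 50
f 55 47 57
f 55 57 56
f 56 57 58
f 56 58 50
f 57 47 59
f 57 59 58
f 58 59 60
f 58 60 50
f 59 47 61
f 59 61 60
f 60 61 62
f 60 62 50
f 61 47 63
f 61 63 62
f 62 63 64
f 62 64 50
f 63 47 65
f 63 65 64
f 64 65 66
f 64 66 50
f 65 47 67
f 65 67 66
f 66 67 68
f 66 68 50
f 67 47 69
f 67 69 68
f 68 69 70
f 68 70 50
f 69 47 48
f 69 48 70
f 70 48 49
f 70 49 50
f 72 71 75
f 72 75 73
f 73 75 76
f 73 76 74
f 75 71 77
f 75 77 76
f 76 77 78
f 76 78 74
f 77 71 79
f 77 79 78
f 78 79 80
f 78 80 74
f 79 71 81
f 79 81 80
f 80 81 82
f 80 82 74
f 81 71 83
f 81 83 82
f 82 83 84
f 82 84 74
f 83 71 85
f 83 85 84
f 84 85 86
f 84 86 74
f 85 71 87
f 85 87 86
f 86 87 88
f 86 88 74
f 87 71 89
f 87 89 88
f 88 89 90
f 88 90 74
f 89 71 91
f 89 91 90
f 90 91 92
f 90 92 74
f 91 71 93
f 91 93 92
f 92 93 94
f 92 94 74
f 93 71 95
f 93 95 94
f 94 95 96
f 94 96 74
f 95 71 97
f 95 97 96
f 96 97 98
f 96 98 74
f 97 71 72
f 97 72 98
f 98 72 73
f 98 73 74
f 100 99 103
f 100 103 101
f 101 103 104
f 101 104 102
f 103 99 105
f 103 105 104
f 104 105 106
f 104 106 102
f 105 99 107
f 105 107 106
f 106 107 108
f 106 108 102
f 107 99 109
f 107 109 108
f 108 109 110
f 108 110 102
f 109 99 111
f 109 111 110
f 110 111 112
f 110 112 102
f 111 99 113
f 111 113 112
f 112 113 114
f 112 114 102
f 113 99 115
f 113 115 114
f 114 115 116
f 114 116 102
f 115 99 117
f 115 117 116
f 116 117 118
f 116 118 102
f 117 99 119
f 117 119 118
f 118 119 120
f 118 120 102
f 119 99 121
f 119 121 120
f 120 121 122
f 120 122 102
f 121 99 100
f 121 100 122
f 122 100 101
f 122 101 102



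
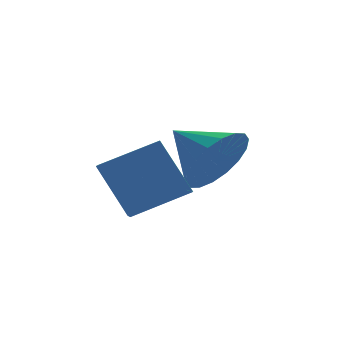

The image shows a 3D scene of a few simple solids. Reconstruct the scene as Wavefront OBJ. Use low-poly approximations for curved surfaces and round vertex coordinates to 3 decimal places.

v 0.08 -0.296 -0.608
v 0.753 -0.137 0.168
v -0.82 0.796 -0.052
v 0.903 0.154 -0.159
v 0.89 0.355 -0.576
v 0.716 0.428 -0.999
v 0.417 0.357 -1.344
v 0.05 0.157 -1.544
v -0.31 -0.133 -1.558
v -0.593 -0.455 -1.385
v -0.743 -0.745 -1.057
v -0.73 -0.947 -0.641
v -0.557 -1.02 -0.218
v -0.257 -0.949 0.128
v 0.109 -0.749 0.328
v 0.47 -0.459 0.342
v -2.805 -0.723 -0.396
v -2.924 -2.328 0.409
v -1.395 -0.532 0.193
v -1.514 -2.138 0.998
v -2.166 -1.422 -1.698
v -2.285 -3.028 -0.893
v -0.756 -1.232 -1.109
v -0.875 -2.837 -0.304
f 2 1 4
f 2 4 3
f 4 1 5
f 4 5 3
f 5 1 6
f 5 6 3
f 6 1 7
f 6 7 3
f 7 1 8
f 7 8 3
f 8 1 9
f 8 9 3
f 9 1 10
f 9 10 3
f 10 1 11
f 10 11 3
f 11 1 12
f 11 12 3
f 12 1 13
f 12 13 3
f 13 1 14
f 13 14 3
f 14 1 15
f 14 15 3
f 15 1 16
f 15 16 3
f 16 1 2
f 16 2 3
f 18 20 17
f 21 18 17
f 17 20 19
f 19 21 17
f 18 24 20
f 22 18 21
f 22 24 18
f 20 24 19
f 23 21 19
f 19 24 23
f 23 22 21
f 24 22 23



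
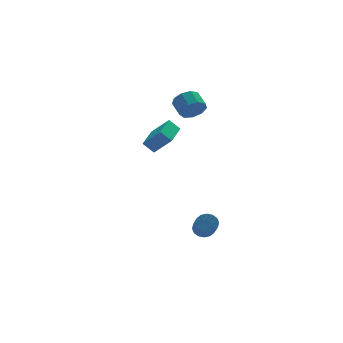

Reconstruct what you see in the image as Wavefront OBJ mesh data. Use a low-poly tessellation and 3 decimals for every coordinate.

v 2.312 3.283 3.598
v 2.959 3.622 3.125
v 2.835 4.616 3.67
v 2.188 4.277 4.142
v 2.439 3.709 2.85
v 2.315 4.702 3.394
v 1.859 3.596 2.924
v 1.735 4.59 3.468
v 1.491 3.336 3.314
v 1.368 4.33 3.858
v 1.508 3.052 3.836
v 1.384 4.046 4.381
v 1.9 2.876 4.247
v 1.776 3.87 4.792
v 2.485 2.89 4.355
v 2.362 3.884 4.899
v 2.989 3.088 4.108
v 2.866 4.082 4.652
v 3.176 3.377 3.622
v 3.053 4.371 4.167
v 1.586 -0.593 -4.158
v 2.099 -0.93 -4.426
v 1.867 -2.124 -3.371
v 1.354 -1.787 -3.102
v 2.24 -0.736 -4.175
v 2.008 -1.93 -3.12
v 2.206 -0.504 -3.92
v 1.974 -1.698 -2.865
v 2.006 -0.296 -3.728
v 1.774 -1.489 -2.673
v 1.693 -0.167 -3.652
v 1.461 -1.361 -2.597
v 1.352 -0.152 -3.711
v 1.119 -1.346 -2.656
v 1.073 -0.256 -3.889
v 0.841 -1.45 -2.834
v 0.932 -0.45 -4.14
v 0.7 -1.644 -3.085
v 0.966 -0.682 -4.395
v 0.734 -1.876 -3.34
v 1.166 -0.891 -4.587
v 0.934 -2.084 -3.532
v 1.479 -1.019 -4.663
v 1.247 -2.213 -3.608
v 1.821 -1.034 -4.604
v 1.588 -2.228 -3.549
v -1.524 -1.048 2.547
v -0.699 -1.665 3.582
v -2.076 -0.738 3.172
v -1.251 -1.355 4.207
v -0.469 0.575 2.673
v 0.356 -0.042 3.708
v -1.021 0.885 3.298
v -0.196 0.268 4.333
f 2 1 5
f 2 5 3
f 3 5 6
f 3 6 4
f 5 1 7
f 5 7 6
f 6 7 8
f 6 8 4
f 7 1 9
f 7 9 8
f 8 9 10
f 8 10 4
f 9 1 11
f 9 11 10
f 10 11 12
f 10 12 4
f 11 1 13
f 11 13 12
f 12 13 14
f 12 14 4
f 13 1 15
f 13 15 14
f 14 15 16
f 14 16 4
f 15 1 17
f 15 17 16
f 16 17 18
f 16 18 4
f 17 1 19
f 17 19 18
f 18 19 20
f 18 20 4
f 19 1 2
f 19 2 20
f 20 2 3
f 20 3 4
f 22 21 25
f 22 25 23
f 23 25 26
f 23 26 24
f 25 21 27
f 25 27 26
f 26 27 28
f 26 28 24
f 27 21 29
f 27 29 28
f 28 29 30
f 28 30 24
f 29 21 31
f 29 31 30
f 30 31 32
f 30 32 24
f 31 21 33
f 31 33 32
f 32 33 34
f 32 34 24
f 33 21 35
f 33 35 34
f 34 35 36
f 34 36 24
f 35 21 37
f 35 37 36
f 36 37 38
f 36 38 24
f 37 21 39
f 37 39 38
f 38 39 40
f 38 40 24
f 39 21 41
f 39 41 40
f 40 41 42
f 40 42 24
f 41 21 43
f 41 43 42
f 42 43 44
f 42 44 24
f 43 21 45
f 43 45 44
f 44 45 46
f 44 46 24
f 45 21 22
f 45 22 46
f 46 22 23
f 46 23 24
f 48 50 47
f 51 48 47
f 47 50 49
f 49 51 47
f 48 54 50
f 52 48 51
f 52 54 48
f 50 54 49
f 53 51 49
f 49 54 53
f 53 52 51
f 54 52 53



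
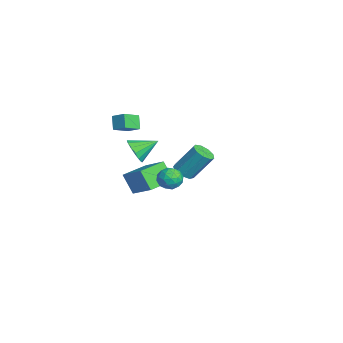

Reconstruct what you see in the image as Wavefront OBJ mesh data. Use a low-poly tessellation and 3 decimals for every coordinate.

v -2.309 -2.381 2.485
v -1.765 -1.848 2.883
v -2.815 -1.482 1.974
v -2.271 -0.949 2.373
v -1.729 -2.451 1.787
v -1.185 -1.918 2.186
v -2.235 -1.552 1.277
v -1.691 -1.019 1.675
v -3.406 1.735 -3.051
v -3.097 2.227 -3.441
v -2.885 3.317 -1.9
v -3.194 2.825 -1.509
v -3.57 2.301 -3.428
v -3.358 3.391 -1.887
v -3.966 2.11 -3.239
v -3.754 3.201 -1.698
v -4.101 1.744 -2.961
v -3.888 2.834 -1.42
v -3.91 1.373 -2.725
v -3.697 2.464 -1.184
v -3.484 1.172 -2.642
v -3.271 2.262 -1.1
v -3.021 1.234 -2.75
v -2.808 2.324 -1.208
v -2.739 1.53 -2.998
v -2.526 2.621 -1.457
v -2.769 1.922 -3.271
v -2.556 3.013 -1.73
v -0.727 -1.521 0.595
v -0.243 -1.826 1.195
v -0.713 -0.259 1.225
v 0.029 -1.68 0.897
v 0.099 -1.491 0.517
v -0.053 -1.31 0.158
v -0.386 -1.185 -0.083
v -0.81 -1.15 -0.144
v -1.212 -1.215 -0.006
v -1.484 -1.361 0.293
v -1.553 -1.55 0.672
v -1.401 -1.731 1.031
v -1.069 -1.856 1.273
v -0.645 -1.891 1.333
v 3.823 -0.149 1.65
v 4.486 -0.413 1.617
v 3.454 -0.987 0.943
v 4.117 -1.251 0.91
v 3.745 -1.295 1.519
v 3.973 -0.777 1.956
v 3.967 -0.623 0.604
v 4.195 -0.105 1.041
v 4.576 -0.706 0.971
v 4.438 -1.122 1.536
v 3.502 -0.278 1.024
v 3.364 -0.694 1.589
v 4.187 -0.207 1.695
v 3.753 -1.193 0.865
v 3.534 -1.219 1.222
v 3.924 -1.374 1.203
v 3.885 -0.421 1.894
v 4.275 -0.577 1.875
v 3.839 -1.095 1.817
v 3.665 -0.823 0.685
v 4.055 -0.979 0.666
v 4.016 -0.026 1.357
v 4.406 -0.181 1.338
v 4.101 -0.305 0.743
v 4.629 -0.535 1.296
v 4.413 -1.028 0.881
v 4.324 -0.658 0.701
v 4.458 -0.353 0.958
v 4.549 -0.779 1.628
v 4.332 -1.272 1.213
v 4.113 -1.298 1.571
v 4.247 -0.993 1.828
v 4.601 -0.951 1.249
v 3.608 -0.128 1.347
v 3.391 -0.621 0.932
v 3.693 -0.407 0.732
v 3.827 -0.102 0.989
v 3.527 -0.372 1.679
v 3.311 -0.865 1.264
v 3.482 -1.047 1.602
v 3.616 -0.742 1.859
v 3.339 -0.449 1.311
v 0.061 -1.792 -2.125
v -0.574 -2.198 -1.029
v -0.682 -0.411 -2.043
v -1.316 -0.817 -0.947
v 1.416 -1.123 -1.093
v 0.782 -1.529 0.003
v 0.674 0.258 -1.011
v 0.039 -0.148 0.085
f 2 4 1
f 5 2 1
f 1 4 3
f 3 5 1
f 2 8 4
f 6 2 5
f 6 8 2
f 4 8 3
f 7 5 3
f 3 8 7
f 7 6 5
f 8 6 7
f 10 9 13
f 10 13 11
f 11 13 14
f 11 14 12
f 13 9 15
f 13 15 14
f 14 15 16
f 14 16 12
f 15 9 17
f 15 17 16
f 16 17 18
f 16 18 12
f 17 9 19
f 17 19 18
f 18 19 20
f 18 20 12
f 19 9 21
f 19 21 20
f 20 21 22
f 20 22 12
f 21 9 23
f 21 23 22
f 22 23 24
f 22 24 12
f 23 9 25
f 23 25 24
f 24 25 26
f 24 26 12
f 25 9 27
f 25 27 26
f 26 27 28
f 26 28 12
f 27 9 10
f 27 10 28
f 28 10 11
f 28 11 12
f 30 29 32
f 30 32 31
f 32 29 33
f 32 33 31
f 33 29 34
f 33 34 31
f 34 29 35
f 34 35 31
f 35 29 36
f 35 36 31
f 36 29 37
f 36 37 31
f 37 29 38
f 37 38 31
f 38 29 39
f 38 39 31
f 39 29 40
f 39 40 31
f 40 29 41
f 40 41 31
f 41 29 42
f 41 42 31
f 42 29 30
f 42 30 31
f 43 80 59
f 80 54 83
f 59 83 48
f 80 83 59
f 43 59 55
f 59 48 60
f 55 60 44
f 59 60 55
f 43 55 64
f 55 44 65
f 64 65 50
f 55 65 64
f 43 64 76
f 64 50 79
f 76 79 53
f 64 79 76
f 43 76 80
f 76 53 84
f 80 84 54
f 76 84 80
f 44 60 71
f 60 48 74
f 71 74 52
f 60 74 71
f 48 83 61
f 83 54 82
f 61 82 47
f 83 82 61
f 54 84 81
f 84 53 77
f 81 77 45
f 84 77 81
f 53 79 78
f 79 50 66
f 78 66 49
f 79 66 78
f 50 65 70
f 65 44 67
f 70 67 51
f 65 67 70
f 46 72 58
f 72 52 73
f 58 73 47
f 72 73 58
f 46 58 56
f 58 47 57
f 56 57 45
f 58 57 56
f 46 56 63
f 56 45 62
f 63 62 49
f 56 62 63
f 46 63 68
f 63 49 69
f 68 69 51
f 63 69 68
f 46 68 72
f 68 51 75
f 72 75 52
f 68 75 72
f 47 73 61
f 73 52 74
f 61 74 48
f 73 74 61
f 45 57 81
f 57 47 82
f 81 82 54
f 57 82 81
f 49 62 78
f 62 45 77
f 78 77 53
f 62 77 78
f 51 69 70
f 69 49 66
f 70 66 50
f 69 66 70
f 52 75 71
f 75 51 67
f 71 67 44
f 75 67 71
f 86 88 85
f 89 86 85
f 85 88 87
f 87 89 85
f 86 92 88
f 90 86 89
f 90 92 86
f 88 92 87
f 91 89 87
f 87 92 91
f 91 90 89
f 92 90 91



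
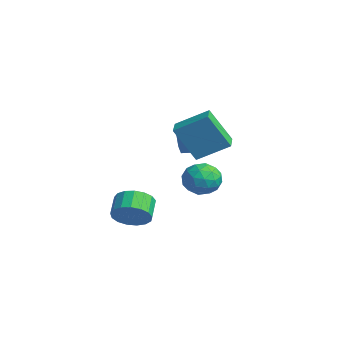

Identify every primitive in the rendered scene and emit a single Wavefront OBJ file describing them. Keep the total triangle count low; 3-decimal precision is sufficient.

v 1.871 -0.415 0.596
v 1.465 -1.414 2.444
v 2.598 1.029 1.536
v 2.192 0.03 3.384
v 2.908 -0.91 0.556
v 2.502 -1.909 2.404
v 3.635 0.534 1.496
v 3.229 -0.465 3.344
v 0.287 0 0.776
v 1.037 -0.424 0.31
v 0.333 -0.96 1.724
v 1.263 0.083 0.814
v 0.917 0.542 1.296
v 0.202 0.684 1.473
v -0.463 0.425 1.243
v -0.688 -0.083 0.739
v -0.342 -0.542 0.257
v 0.372 -0.683 0.079
v 0.362 -3.225 -3.773
v 0.89 -2.354 -3.741
v 0.006 -1.843 -3.055
v -0.522 -2.715 -3.087
v 0.61 -2.306 -4.138
v -0.274 -1.795 -3.452
v 0.273 -2.469 -4.451
v -0.611 -1.958 -3.765
v -0.044 -2.805 -4.609
v -0.928 -2.294 -3.923
v -0.268 -3.238 -4.575
v -1.152 -2.727 -3.889
v -0.347 -3.668 -4.358
v -1.231 -3.157 -3.672
v -0.264 -3.996 -4.006
v -1.148 -3.485 -3.32
v -0.038 -4.148 -3.601
v -0.922 -3.637 -2.915
v 0.28 -4.088 -3.235
v -0.604 -3.578 -2.55
v 0.617 -3.831 -2.993
v -0.267 -3.32 -2.307
v 0.895 -3.435 -2.929
v 0.011 -2.924 -2.243
v 1.051 -2.991 -3.059
v 0.167 -2.48 -2.373
v 1.05 -2.601 -3.352
v 0.166 -2.09 -2.666
v -0.542 1.581 -3.028
v -0.011 1.228 -2.166
v -1.929 0.652 -2.554
v -1.398 0.299 -1.692
v -1.694 1.328 -1.755
v -0.837 1.902 -2.049
v -1.103 -0.022 -2.671
v -0.246 0.552 -2.965
v -0.358 0.237 -1.946
v -0.723 1.072 -1.379
v -1.217 0.808 -3.341
v -1.582 1.643 -2.774
v -0.155 1.486 -2.639
v -1.785 0.394 -2.081
v -1.959 0.999 -2.118
v -1.647 0.791 -1.612
v -0.64 1.882 -2.57
v -0.328 1.675 -2.063
v -1.317 1.734 -1.821
v -1.612 0.205 -2.657
v -1.3 -0.002 -2.15
v -0.293 1.089 -3.108
v 0.019 0.881 -2.602
v -0.623 0.146 -2.899
v -0.046 0.696 -2.002
v -0.861 0.15 -1.723
v -0.688 -0.038 -2.299
v -0.185 0.299 -2.472
v -0.261 1.187 -1.67
v -1.076 0.641 -1.391
v -1.25 1.246 -1.428
v -0.746 1.583 -1.6
v -0.465 0.605 -1.54
v -0.864 1.239 -3.329
v -1.679 0.693 -3.05
v -1.194 0.297 -3.12
v -0.69 0.634 -3.292
v -1.079 1.73 -2.997
v -1.894 1.184 -2.718
v -1.755 1.581 -2.248
v -1.252 1.918 -2.421
v -1.475 1.275 -3.18
f 2 4 1
f 5 2 1
f 1 4 3
f 3 5 1
f 2 8 4
f 6 2 5
f 6 8 2
f 4 8 3
f 7 5 3
f 3 8 7
f 7 6 5
f 8 6 7
f 10 9 12
f 10 12 11
f 12 9 13
f 12 13 11
f 13 9 14
f 13 14 11
f 14 9 15
f 14 15 11
f 15 9 16
f 15 16 11
f 16 9 17
f 16 17 11
f 17 9 18
f 17 18 11
f 18 9 10
f 18 10 11
f 20 19 23
f 20 23 21
f 21 23 24
f 21 24 22
f 23 19 25
f 23 25 24
f 24 25 26
f 24 26 22
f 25 19 27
f 25 27 26
f 26 27 28
f 26 28 22
f 27 19 29
f 27 29 28
f 28 29 30
f 28 30 22
f 29 19 31
f 29 31 30
f 30 31 32
f 30 32 22
f 31 19 33
f 31 33 32
f 32 33 34
f 32 34 22
f 33 19 35
f 33 35 34
f 34 35 36
f 34 36 22
f 35 19 37
f 35 37 36
f 36 37 38
f 36 38 22
f 37 19 39
f 37 39 38
f 38 39 40
f 38 40 22
f 39 19 41
f 39 41 40
f 40 41 42
f 40 42 22
f 41 19 43
f 41 43 42
f 42 43 44
f 42 44 22
f 43 19 45
f 43 45 44
f 44 45 46
f 44 46 22
f 45 19 20
f 45 20 46
f 46 20 21
f 46 21 22
f 47 84 63
f 84 58 87
f 63 87 52
f 84 87 63
f 47 63 59
f 63 52 64
f 59 64 48
f 63 64 59
f 47 59 68
f 59 48 69
f 68 69 54
f 59 69 68
f 47 68 80
f 68 54 83
f 80 83 57
f 68 83 80
f 47 80 84
f 80 57 88
f 84 88 58
f 80 88 84
f 48 64 75
f 64 52 78
f 75 78 56
f 64 78 75
f 52 87 65
f 87 58 86
f 65 86 51
f 87 86 65
f 58 88 85
f 88 57 81
f 85 81 49
f 88 81 85
f 57 83 82
f 83 54 70
f 82 70 53
f 83 70 82
f 54 69 74
f 69 48 71
f 74 71 55
f 69 71 74
f 50 76 62
f 76 56 77
f 62 77 51
f 76 77 62
f 50 62 60
f 62 51 61
f 60 61 49
f 62 61 60
f 50 60 67
f 60 49 66
f 67 66 53
f 60 66 67
f 50 67 72
f 67 53 73
f 72 73 55
f 67 73 72
f 50 72 76
f 72 55 79
f 76 79 56
f 72 79 76
f 51 77 65
f 77 56 78
f 65 78 52
f 77 78 65
f 49 61 85
f 61 51 86
f 85 86 58
f 61 86 85
f 53 66 82
f 66 49 81
f 82 81 57
f 66 81 82
f 55 73 74
f 73 53 70
f 74 70 54
f 73 70 74
f 56 79 75
f 79 55 71
f 75 71 48
f 79 71 75



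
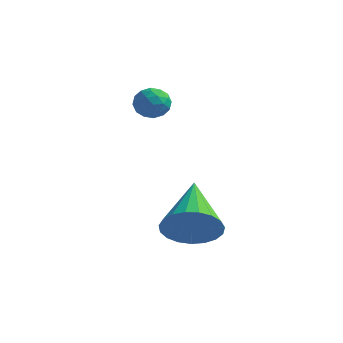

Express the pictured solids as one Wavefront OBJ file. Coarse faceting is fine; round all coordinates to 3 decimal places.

v 0.703 0.653 2.029
v 0.985 0.864 1.493
v 0.935 -0.324 1.767
v 1.217 -0.113 1.231
v 1.483 0.007 1.802
v 1.339 0.611 1.964
v 0.581 -0.071 1.296
v 0.437 0.533 1.458
v 0.91 0.416 1.04
v 1.467 0.465 1.353
v 0.453 0.075 1.907
v 1.01 0.124 2.22
v 0.823 0.844 1.784
v 1.097 -0.304 1.476
v 1.253 -0.233 1.812
v 1.419 -0.109 1.497
v 1.032 0.696 2.061
v 1.198 0.82 1.746
v 1.49 0.316 1.928
v 0.722 -0.28 1.514
v 0.888 -0.156 1.199
v 0.501 0.649 1.763
v 0.667 0.773 1.448
v 0.43 0.224 1.332
v 0.945 0.705 1.203
v 1.082 0.131 1.049
v 0.707 0.156 1.087
v 0.623 0.51 1.182
v 1.273 0.734 1.387
v 1.409 0.16 1.233
v 1.566 0.23 1.568
v 1.481 0.585 1.664
v 1.228 0.471 1.12
v 0.511 0.38 2.027
v 0.647 -0.194 1.873
v 0.439 -0.045 1.596
v 0.354 0.31 1.692
v 0.838 0.409 2.211
v 0.975 -0.165 2.057
v 1.297 0.03 2.078
v 1.213 0.384 2.173
v 0.692 0.069 2.14
v 4.21 -3.661 -1.195
v 4.746 -3.143 -1.801
v 3.43 -1.859 -0.345
v 4.408 -3.191 -2.009
v 4.037 -3.321 -2.076
v 3.695 -3.509 -1.991
v 3.443 -3.723 -1.768
v 3.323 -3.927 -1.446
v 3.357 -4.085 -1.081
v 3.538 -4.169 -0.735
v 3.836 -4.166 -0.47
v 4.198 -4.075 -0.329
v 4.563 -3.913 -0.338
v 4.867 -3.707 -0.496
v 5.057 -3.493 -0.774
v 5.101 -3.308 -1.125
v 4.991 -3.184 -1.489
f 1 38 17
f 38 12 41
f 17 41 6
f 38 41 17
f 1 17 13
f 17 6 18
f 13 18 2
f 17 18 13
f 1 13 22
f 13 2 23
f 22 23 8
f 13 23 22
f 1 22 34
f 22 8 37
f 34 37 11
f 22 37 34
f 1 34 38
f 34 11 42
f 38 42 12
f 34 42 38
f 2 18 29
f 18 6 32
f 29 32 10
f 18 32 29
f 6 41 19
f 41 12 40
f 19 40 5
f 41 40 19
f 12 42 39
f 42 11 35
f 39 35 3
f 42 35 39
f 11 37 36
f 37 8 24
f 36 24 7
f 37 24 36
f 8 23 28
f 23 2 25
f 28 25 9
f 23 25 28
f 4 30 16
f 30 10 31
f 16 31 5
f 30 31 16
f 4 16 14
f 16 5 15
f 14 15 3
f 16 15 14
f 4 14 21
f 14 3 20
f 21 20 7
f 14 20 21
f 4 21 26
f 21 7 27
f 26 27 9
f 21 27 26
f 4 26 30
f 26 9 33
f 30 33 10
f 26 33 30
f 5 31 19
f 31 10 32
f 19 32 6
f 31 32 19
f 3 15 39
f 15 5 40
f 39 40 12
f 15 40 39
f 7 20 36
f 20 3 35
f 36 35 11
f 20 35 36
f 9 27 28
f 27 7 24
f 28 24 8
f 27 24 28
f 10 33 29
f 33 9 25
f 29 25 2
f 33 25 29
f 44 43 46
f 44 46 45
f 46 43 47
f 46 47 45
f 47 43 48
f 47 48 45
f 48 43 49
f 48 49 45
f 49 43 50
f 49 50 45
f 50 43 51
f 50 51 45
f 51 43 52
f 51 52 45
f 52 43 53
f 52 53 45
f 53 43 54
f 53 54 45
f 54 43 55
f 54 55 45
f 55 43 56
f 55 56 45
f 56 43 57
f 56 57 45
f 57 43 58
f 57 58 45
f 58 43 59
f 58 59 45
f 59 43 44
f 59 44 45



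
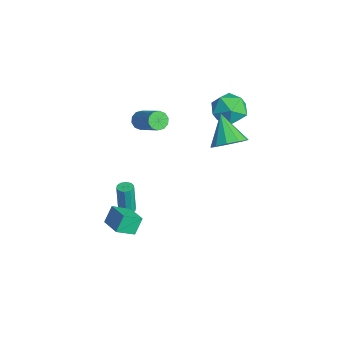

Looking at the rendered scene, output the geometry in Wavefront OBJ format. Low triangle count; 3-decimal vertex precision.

v -2.562 3.769 2.146
v -1.938 4.638 2.686
v -1.362 2.442 2.894
v -0.738 3.311 3.434
v -1.849 3.055 3.802
v -2.591 3.875 3.339
v -0.709 3.205 2.241
v -1.451 4.025 1.778
v -0.793 4.29 2.744
v -1.497 4.197 3.709
v -1.803 2.883 1.871
v -2.507 2.79 2.836
v 1.031 -3.668 -3.124
v 1.086 -4.753 -2.467
v 0.697 -3.111 -2.175
v 0.752 -4.196 -1.518
v 2.388 -3.404 -2.802
v 2.443 -4.489 -2.145
v 2.054 -2.847 -1.853
v 2.109 -3.932 -1.196
v 1.191 2.509 2.446
v 1.874 2.075 3.176
v -0.291 2.511 3.834
v 1.918 2.746 3.222
v 1.685 3.326 2.971
v 1.262 3.594 2.52
v 0.812 3.447 2.04
v 0.507 2.942 1.716
v 0.463 2.271 1.67
v 0.696 1.691 1.92
v 1.119 1.423 2.372
v 1.569 1.57 2.851
v -1.5 -2.635 -4.471
v -1.033 -2.836 -4.43
v -1.213 -2.865 -2.489
v -1.68 -2.665 -2.529
v -1.005 -2.522 -4.423
v -1.185 -2.551 -2.482
v -1.167 -2.251 -4.434
v -1.346 -2.28 -2.493
v -1.455 -2.128 -4.459
v -1.635 -2.157 -2.518
v -1.761 -2.198 -4.488
v -1.941 -2.227 -2.547
v -1.967 -2.435 -4.511
v -2.147 -2.464 -2.57
v -1.995 -2.749 -4.518
v -2.175 -2.778 -2.577
v -1.834 -3.02 -4.507
v -2.013 -3.049 -2.566
v -1.545 -3.143 -4.482
v -1.725 -3.172 -2.541
v -1.239 -3.073 -4.453
v -1.419 -3.102 -2.512
v -2.826 -1.279 2.177
v -2.499 -1.074 1.667
v -0.887 -0.595 2.892
v -1.214 -0.801 3.403
v -2.701 -0.768 1.814
v -1.09 -0.289 3.039
v -2.951 -0.657 2.1
v -1.34 -0.178 3.325
v -3.154 -0.784 2.415
v -1.542 -0.305 3.64
v -3.23 -1.1 2.64
v -1.619 -0.621 3.865
v -3.153 -1.485 2.688
v -1.541 -1.006 3.913
v -2.95 -1.791 2.541
v -1.339 -1.312 3.766
v -2.7 -1.902 2.255
v -1.089 -1.423 3.48
v -2.498 -1.775 1.94
v -0.886 -1.296 3.165
v -2.421 -1.459 1.715
v -0.81 -0.98 2.94
f 1 12 6
f 1 6 2
f 1 2 8
f 1 8 11
f 1 11 12
f 2 6 10
f 6 12 5
f 12 11 3
f 11 8 7
f 8 2 9
f 4 10 5
f 4 5 3
f 4 3 7
f 4 7 9
f 4 9 10
f 5 10 6
f 3 5 12
f 7 3 11
f 9 7 8
f 10 9 2
f 14 16 13
f 17 14 13
f 13 16 15
f 15 17 13
f 14 20 16
f 18 14 17
f 18 20 14
f 16 20 15
f 19 17 15
f 15 20 19
f 19 18 17
f 20 18 19
f 22 21 24
f 22 24 23
f 24 21 25
f 24 25 23
f 25 21 26
f 25 26 23
f 26 21 27
f 26 27 23
f 27 21 28
f 27 28 23
f 28 21 29
f 28 29 23
f 29 21 30
f 29 30 23
f 30 21 31
f 30 31 23
f 31 21 32
f 31 32 23
f 32 21 22
f 32 22 23
f 34 33 37
f 34 37 35
f 35 37 38
f 35 38 36
f 37 33 39
f 37 39 38
f 38 39 40
f 38 40 36
f 39 33 41
f 39 41 40
f 40 41 42
f 40 42 36
f 41 33 43
f 41 43 42
f 42 43 44
f 42 44 36
f 43 33 45
f 43 45 44
f 44 45 46
f 44 46 36
f 45 33 47
f 45 47 46
f 46 47 48
f 46 48 36
f 47 33 49
f 47 49 48
f 48 49 50
f 48 50 36
f 49 33 51
f 49 51 50
f 50 51 52
f 50 52 36
f 51 33 53
f 51 53 52
f 52 53 54
f 52 54 36
f 53 33 34
f 53 34 54
f 54 34 35
f 54 35 36
f 56 55 59
f 56 59 57
f 57 59 60
f 57 60 58
f 59 55 61
f 59 61 60
f 60 61 62
f 60 62 58
f 61 55 63
f 61 63 62
f 62 63 64
f 62 64 58
f 63 55 65
f 63 65 64
f 64 65 66
f 64 66 58
f 65 55 67
f 65 67 66
f 66 67 68
f 66 68 58
f 67 55 69
f 67 69 68
f 68 69 70
f 68 70 58
f 69 55 71
f 69 71 70
f 70 71 72
f 70 72 58
f 71 55 73
f 71 73 72
f 72 73 74
f 72 74 58
f 73 55 75
f 73 75 74
f 74 75 76
f 74 76 58
f 75 55 56
f 75 56 76
f 76 56 57
f 76 57 58

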